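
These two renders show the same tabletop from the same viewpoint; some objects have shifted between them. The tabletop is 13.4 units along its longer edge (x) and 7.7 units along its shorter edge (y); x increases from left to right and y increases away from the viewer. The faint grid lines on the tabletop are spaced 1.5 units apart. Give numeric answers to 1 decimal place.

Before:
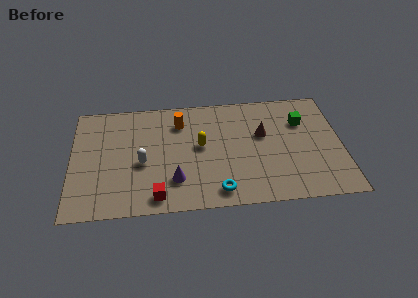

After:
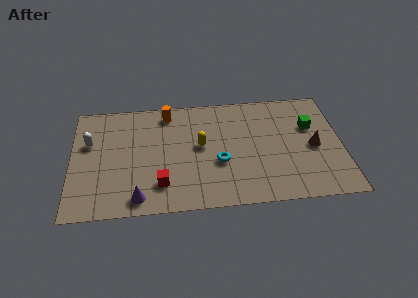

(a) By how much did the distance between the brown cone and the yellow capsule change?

+2.5

The distance was about 3.1 in the first image and 5.6 in the second, so they moved 2.5 units further apart.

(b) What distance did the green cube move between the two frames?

0.6

The green cube was near (11.5, 5.4) before and (11.9, 5.0) after, so it travelled √(0.4² + 0.4²) ≈ 0.6 units.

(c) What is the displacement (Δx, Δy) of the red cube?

(0.2, 0.8)

From the two frames, the red cube sits at roughly (4.2, 1.0) before and (4.4, 1.8) after.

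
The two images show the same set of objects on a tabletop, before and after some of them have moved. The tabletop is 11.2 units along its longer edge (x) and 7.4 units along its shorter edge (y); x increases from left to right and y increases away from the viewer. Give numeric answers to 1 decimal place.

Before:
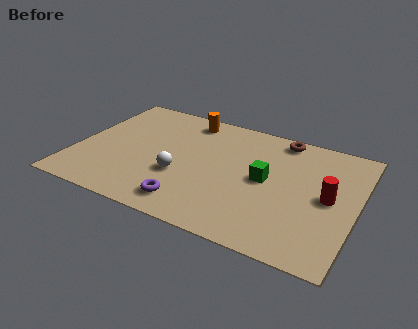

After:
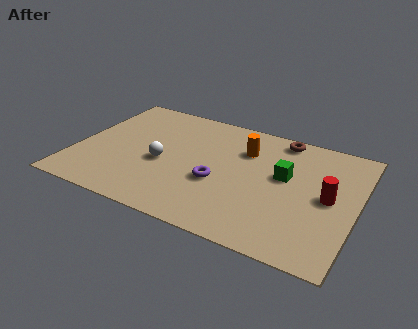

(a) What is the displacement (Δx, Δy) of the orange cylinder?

(2.5, -1.1)

From the two frames, the orange cylinder sits at roughly (4.1, 6.4) before and (6.6, 5.3) after.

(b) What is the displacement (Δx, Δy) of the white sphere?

(-0.8, 0.5)

The white sphere started near (4.3, 2.7) and ended near (3.5, 3.2).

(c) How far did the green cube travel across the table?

0.9

The green cube moved from about (7.6, 3.8) to (8.3, 4.3), a distance of √(0.7² + 0.5²) ≈ 0.9.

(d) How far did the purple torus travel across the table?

1.9

The purple torus was near (4.9, 1.2) before and (5.8, 2.9) after, so it travelled √(0.9² + 1.7²) ≈ 1.9 units.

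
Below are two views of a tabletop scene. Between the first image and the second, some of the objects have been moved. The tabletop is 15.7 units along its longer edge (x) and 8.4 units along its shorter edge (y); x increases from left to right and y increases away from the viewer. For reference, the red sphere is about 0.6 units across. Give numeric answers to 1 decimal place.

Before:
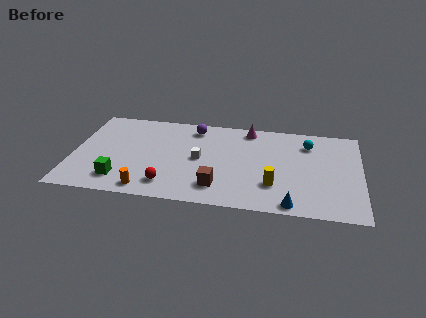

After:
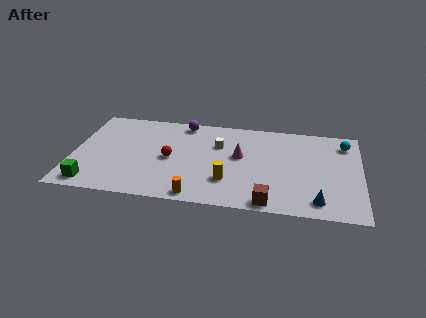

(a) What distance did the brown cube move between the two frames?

3.0

The brown cube moved from about (8.0, 1.8) to (10.8, 0.8), a distance of √(2.8² + 1.0²) ≈ 3.0.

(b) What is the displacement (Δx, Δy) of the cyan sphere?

(2.0, 0.3)

From the two frames, the cyan sphere sits at roughly (12.8, 6.5) before and (14.8, 6.8) after.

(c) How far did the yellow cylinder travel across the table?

2.5

The yellow cylinder moved from about (11.0, 2.4) to (8.5, 2.4), a distance of √(2.5² + 0.0²) ≈ 2.5.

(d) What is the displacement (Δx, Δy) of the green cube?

(-1.5, -0.6)

From the two frames, the green cube sits at roughly (2.7, 1.7) before and (1.2, 1.1) after.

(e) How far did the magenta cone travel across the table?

2.6

The magenta cone was near (9.5, 7.4) before and (9.1, 4.8) after, so it travelled √(0.4² + 2.6²) ≈ 2.6 units.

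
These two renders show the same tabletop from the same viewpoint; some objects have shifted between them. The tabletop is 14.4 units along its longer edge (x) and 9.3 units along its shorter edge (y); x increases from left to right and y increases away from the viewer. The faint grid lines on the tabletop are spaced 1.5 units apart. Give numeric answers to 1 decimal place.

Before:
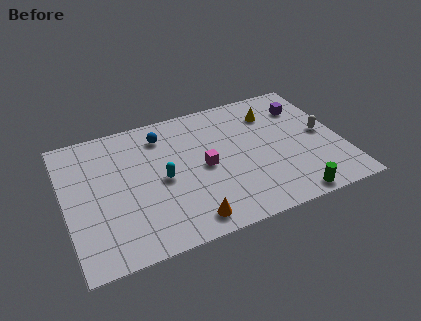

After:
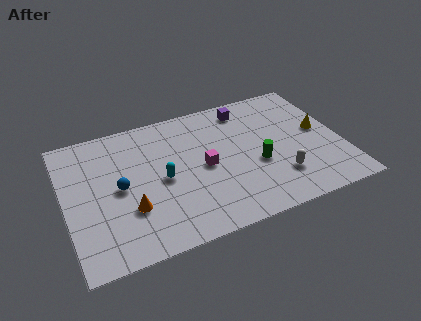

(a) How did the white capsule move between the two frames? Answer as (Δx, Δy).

(-2.6, -2.3)

The white capsule was at about (13.5, 4.7) and moved to about (10.9, 2.4).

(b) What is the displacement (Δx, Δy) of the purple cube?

(-3.0, 0.9)

From the two frames, the purple cube sits at roughly (12.8, 7.0) before and (9.8, 7.9) after.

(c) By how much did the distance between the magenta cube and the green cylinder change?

-2.7

Before: roughly 5.5 units apart; after: 2.8. That's 2.7 units closer together.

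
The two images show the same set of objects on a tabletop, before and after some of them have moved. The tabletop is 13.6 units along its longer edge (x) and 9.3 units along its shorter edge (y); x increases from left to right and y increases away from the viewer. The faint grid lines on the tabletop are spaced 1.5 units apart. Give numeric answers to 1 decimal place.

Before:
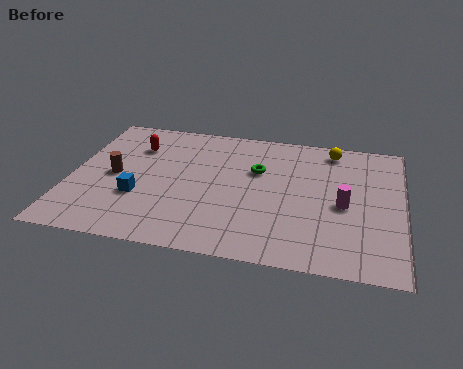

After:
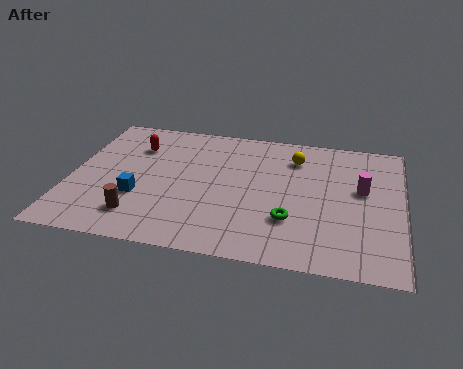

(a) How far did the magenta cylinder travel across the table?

1.4

From (11.2, 4.2) to (11.9, 5.4), the magenta cylinder covered √(0.7² + 1.2²) ≈ 1.4 units.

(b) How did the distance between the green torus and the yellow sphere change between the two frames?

+0.7

They were about 3.7 units apart before and 4.4 after — 0.7 units further apart.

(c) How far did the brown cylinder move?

2.9

The brown cylinder moved from about (1.8, 4.5) to (3.0, 1.9), a distance of √(1.2² + 2.6²) ≈ 2.9.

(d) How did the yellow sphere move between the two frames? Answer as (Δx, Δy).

(-1.5, -0.9)

From the two frames, the yellow sphere sits at roughly (10.6, 8.1) before and (9.1, 7.2) after.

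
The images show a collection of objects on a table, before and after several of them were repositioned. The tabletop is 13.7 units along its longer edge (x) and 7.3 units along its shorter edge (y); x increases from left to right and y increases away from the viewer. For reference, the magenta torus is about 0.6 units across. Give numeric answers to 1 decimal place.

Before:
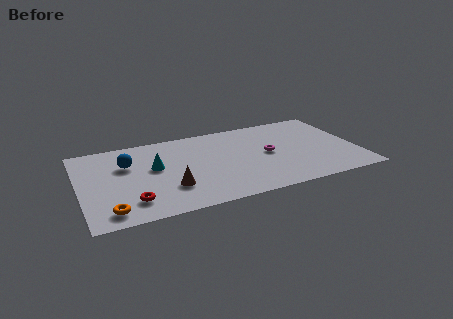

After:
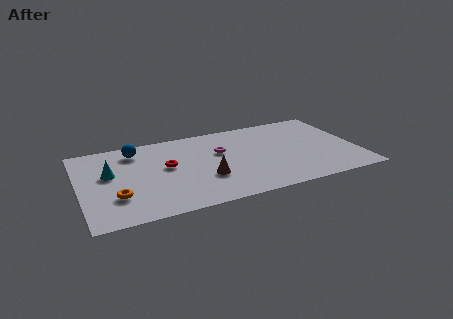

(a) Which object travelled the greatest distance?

the red torus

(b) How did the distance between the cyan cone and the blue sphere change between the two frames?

+0.7

Before: roughly 1.5 units apart; after: 2.2. That's 0.7 units further apart.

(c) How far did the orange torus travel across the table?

1.2

From (1.3, 1.1) to (1.7, 2.2), the orange torus covered √(0.4² + 1.1²) ≈ 1.2 units.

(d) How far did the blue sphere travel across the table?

1.2

The blue sphere was near (2.4, 4.9) before and (2.9, 6.0) after, so it travelled √(0.5² + 1.1²) ≈ 1.2 units.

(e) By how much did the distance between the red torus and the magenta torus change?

-4.5

The distance was about 7.2 in the first image and 2.7 in the second, so they moved 4.5 units closer together.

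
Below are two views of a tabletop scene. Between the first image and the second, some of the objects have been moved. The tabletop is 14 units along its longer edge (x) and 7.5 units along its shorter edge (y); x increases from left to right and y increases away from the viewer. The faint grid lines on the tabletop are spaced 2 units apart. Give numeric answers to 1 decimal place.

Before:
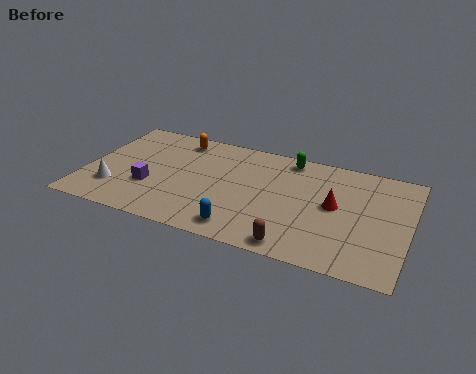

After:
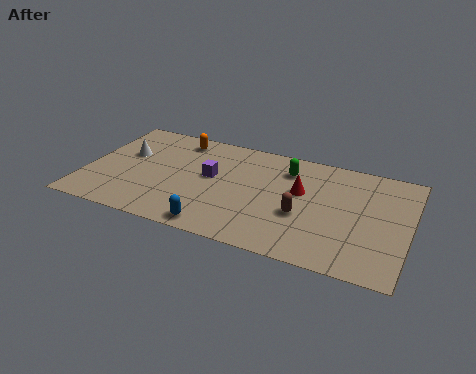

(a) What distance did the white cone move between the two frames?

2.6

The white cone moved from about (1.4, 2.0) to (1.6, 4.6), a distance of √(0.2² + 2.6²) ≈ 2.6.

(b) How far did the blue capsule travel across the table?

1.1

The blue capsule was near (7.1, 1.1) before and (6.0, 0.8) after, so it travelled √(1.1² + 0.3²) ≈ 1.1 units.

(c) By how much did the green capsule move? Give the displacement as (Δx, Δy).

(0.0, -0.8)

The green capsule was at about (8.6, 6.6) and moved to about (8.6, 5.8).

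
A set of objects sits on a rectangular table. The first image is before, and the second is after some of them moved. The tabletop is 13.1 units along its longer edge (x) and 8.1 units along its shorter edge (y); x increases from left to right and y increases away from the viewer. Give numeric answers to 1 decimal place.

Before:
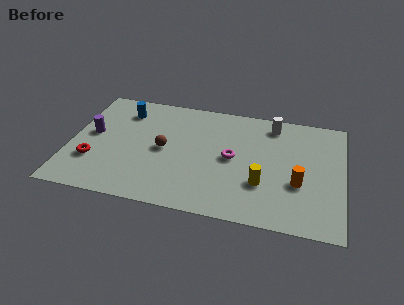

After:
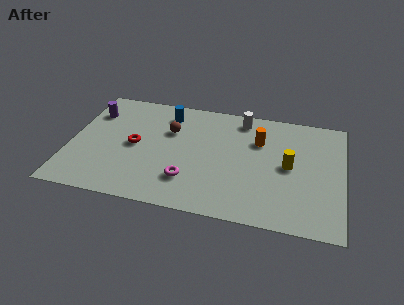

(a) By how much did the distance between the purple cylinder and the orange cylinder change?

-2.0

They were about 10.1 units apart before and 8.1 after — 2.0 units closer together.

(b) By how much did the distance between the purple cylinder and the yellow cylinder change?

+1.3

The distance was about 8.5 in the first image and 9.8 in the second, so they moved 1.3 units further apart.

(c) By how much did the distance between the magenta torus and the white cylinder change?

+2.1

The distance was about 3.3 in the first image and 5.4 in the second, so they moved 2.1 units further apart.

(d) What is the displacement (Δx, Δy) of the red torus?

(1.9, 1.5)

The red torus started near (1.2, 2.5) and ended near (3.1, 4.0).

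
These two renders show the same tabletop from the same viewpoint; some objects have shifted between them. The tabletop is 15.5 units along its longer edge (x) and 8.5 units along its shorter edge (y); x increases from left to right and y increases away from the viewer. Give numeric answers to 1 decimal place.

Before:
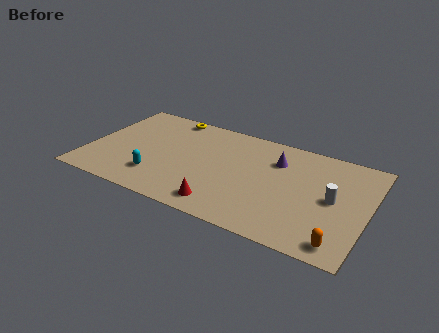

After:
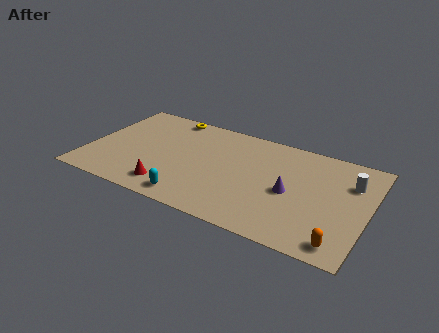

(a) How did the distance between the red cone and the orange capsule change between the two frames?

+3.0

They were about 6.4 units apart before and 9.4 after — 3.0 units further apart.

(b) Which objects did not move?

the yellow torus and the orange capsule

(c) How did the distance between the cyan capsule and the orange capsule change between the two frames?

-2.1

The distance was about 10.2 in the first image and 8.1 in the second, so they moved 2.1 units closer together.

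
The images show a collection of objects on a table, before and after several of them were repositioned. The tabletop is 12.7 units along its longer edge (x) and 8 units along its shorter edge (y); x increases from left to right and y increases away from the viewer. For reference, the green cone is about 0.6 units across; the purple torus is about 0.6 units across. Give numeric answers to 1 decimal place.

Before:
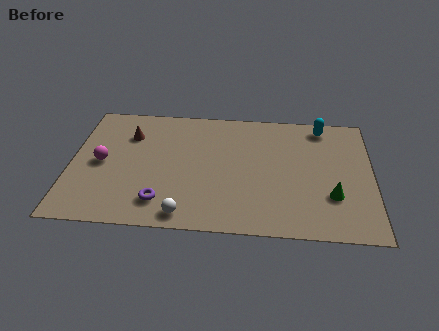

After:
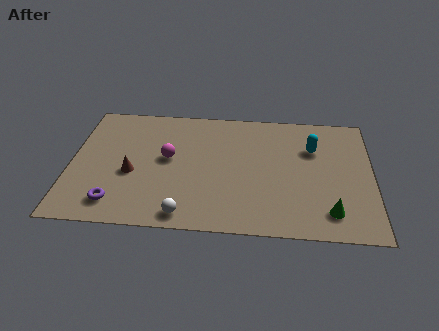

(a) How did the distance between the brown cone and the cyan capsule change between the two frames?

-0.4

Before: roughly 8.3 units apart; after: 7.9. That's 0.4 units closer together.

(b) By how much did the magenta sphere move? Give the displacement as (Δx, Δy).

(2.8, 0.5)

The magenta sphere started near (1.3, 3.9) and ended near (4.1, 4.4).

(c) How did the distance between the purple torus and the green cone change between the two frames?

+1.7

Before: roughly 7.2 units apart; after: 8.9. That's 1.7 units further apart.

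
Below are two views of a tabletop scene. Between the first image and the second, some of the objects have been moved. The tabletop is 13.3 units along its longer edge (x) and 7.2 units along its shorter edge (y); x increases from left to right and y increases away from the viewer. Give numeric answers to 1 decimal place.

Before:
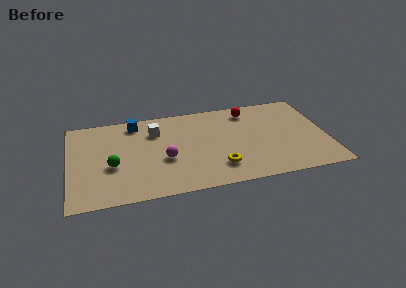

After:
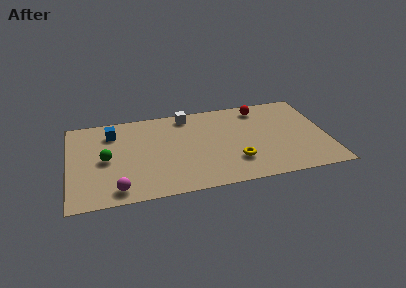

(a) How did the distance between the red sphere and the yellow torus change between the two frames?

-0.3

The distance was about 4.7 in the first image and 4.4 in the second, so they moved 0.3 units closer together.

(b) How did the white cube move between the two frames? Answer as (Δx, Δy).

(1.7, 1.0)

The white cube was at about (4.5, 5.3) and moved to about (6.2, 6.3).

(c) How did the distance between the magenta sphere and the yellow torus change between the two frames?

+3.2

They were about 3.0 units apart before and 6.2 after — 3.2 units further apart.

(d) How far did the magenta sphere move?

3.1

From (4.9, 2.9) to (2.4, 1.0), the magenta sphere covered √(2.5² + 1.9²) ≈ 3.1 units.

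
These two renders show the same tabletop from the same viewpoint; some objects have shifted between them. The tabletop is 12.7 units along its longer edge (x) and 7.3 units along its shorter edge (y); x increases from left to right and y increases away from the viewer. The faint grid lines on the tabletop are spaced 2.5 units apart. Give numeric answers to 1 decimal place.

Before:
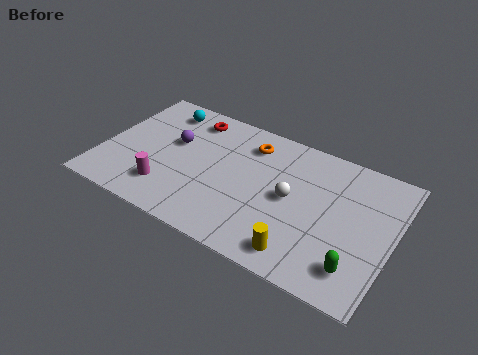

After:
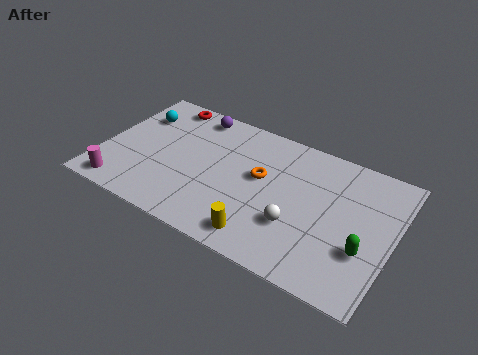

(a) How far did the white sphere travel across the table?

1.4

From (8.3, 3.7) to (8.7, 2.4), the white sphere covered √(0.4² + 1.3²) ≈ 1.4 units.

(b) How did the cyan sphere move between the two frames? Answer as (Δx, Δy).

(-1.0, -0.8)

From the two frames, the cyan sphere sits at roughly (2.2, 6.1) before and (1.2, 5.3) after.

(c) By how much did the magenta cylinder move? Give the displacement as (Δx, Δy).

(-1.9, -0.8)

The magenta cylinder was at about (3.1, 1.7) and moved to about (1.2, 0.9).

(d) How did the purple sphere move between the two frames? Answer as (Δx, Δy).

(0.6, 2.0)

The purple sphere started near (3.0, 4.4) and ended near (3.6, 6.4).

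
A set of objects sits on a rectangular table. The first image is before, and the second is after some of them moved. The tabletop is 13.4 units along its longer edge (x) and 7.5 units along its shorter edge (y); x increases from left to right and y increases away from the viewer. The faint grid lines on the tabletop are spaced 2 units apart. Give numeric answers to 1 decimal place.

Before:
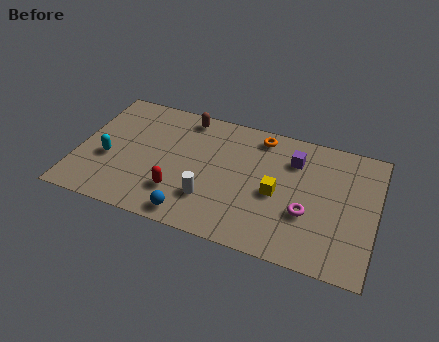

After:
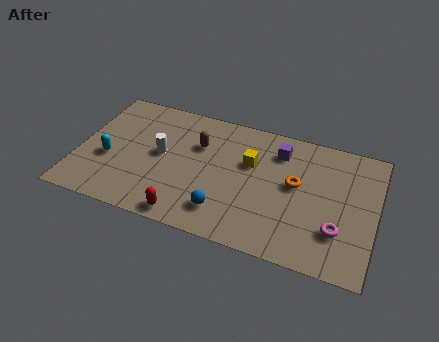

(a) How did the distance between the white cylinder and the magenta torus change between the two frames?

+4.0

They were about 4.3 units apart before and 8.3 after — 4.0 units further apart.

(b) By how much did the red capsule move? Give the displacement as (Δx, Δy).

(0.5, -1.2)

From the two frames, the red capsule sits at roughly (4.7, 2.0) before and (5.2, 0.8) after.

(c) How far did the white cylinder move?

3.1

The white cylinder moved from about (6.1, 2.1) to (3.7, 4.0), a distance of √(2.4² + 1.9²) ≈ 3.1.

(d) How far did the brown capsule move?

1.7

The brown capsule moved from about (4.6, 6.6) to (5.3, 5.1), a distance of √(0.7² + 1.5²) ≈ 1.7.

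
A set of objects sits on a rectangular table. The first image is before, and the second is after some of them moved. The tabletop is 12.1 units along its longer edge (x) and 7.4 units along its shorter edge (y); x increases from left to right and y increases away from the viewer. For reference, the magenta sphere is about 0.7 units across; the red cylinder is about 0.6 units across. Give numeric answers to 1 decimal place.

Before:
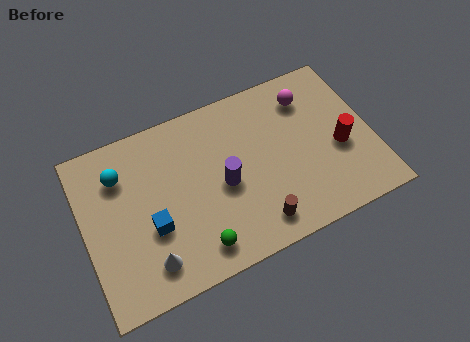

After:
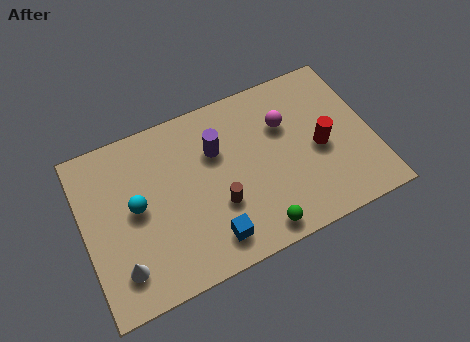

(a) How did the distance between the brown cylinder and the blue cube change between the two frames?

-3.1

Before: roughly 4.5 units apart; after: 1.4. That's 3.1 units closer together.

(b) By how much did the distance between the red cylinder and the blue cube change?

-2.7

The distance was about 8.0 in the first image and 5.3 in the second, so they moved 2.7 units closer together.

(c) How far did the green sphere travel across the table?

2.5

The green sphere moved from about (4.4, 1.2) to (6.9, 0.9), a distance of √(2.5² + 0.3²) ≈ 2.5.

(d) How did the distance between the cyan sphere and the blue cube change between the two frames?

+0.9

The distance was about 2.9 in the first image and 3.8 in the second, so they moved 0.9 units further apart.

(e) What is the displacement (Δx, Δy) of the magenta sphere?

(-1.1, -0.8)

The magenta sphere started near (9.7, 5.8) and ended near (8.6, 5.0).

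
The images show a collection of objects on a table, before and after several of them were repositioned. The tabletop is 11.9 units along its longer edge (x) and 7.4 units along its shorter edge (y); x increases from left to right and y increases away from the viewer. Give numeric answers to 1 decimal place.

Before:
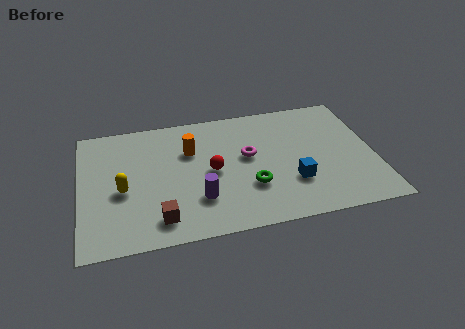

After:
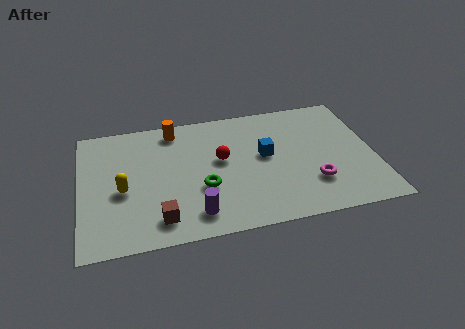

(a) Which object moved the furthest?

the magenta torus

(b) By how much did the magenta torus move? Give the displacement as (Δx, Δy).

(2.5, -2.1)

The magenta torus started near (6.8, 4.2) and ended near (9.3, 2.1).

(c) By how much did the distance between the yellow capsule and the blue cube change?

-1.0

The distance was about 6.9 in the first image and 5.9 in the second, so they moved 1.0 units closer together.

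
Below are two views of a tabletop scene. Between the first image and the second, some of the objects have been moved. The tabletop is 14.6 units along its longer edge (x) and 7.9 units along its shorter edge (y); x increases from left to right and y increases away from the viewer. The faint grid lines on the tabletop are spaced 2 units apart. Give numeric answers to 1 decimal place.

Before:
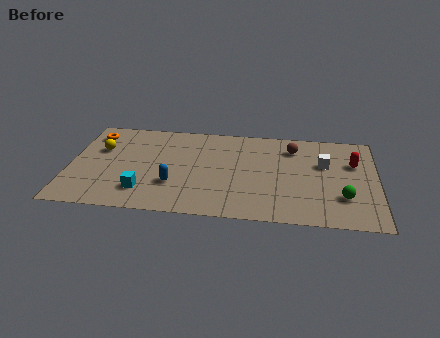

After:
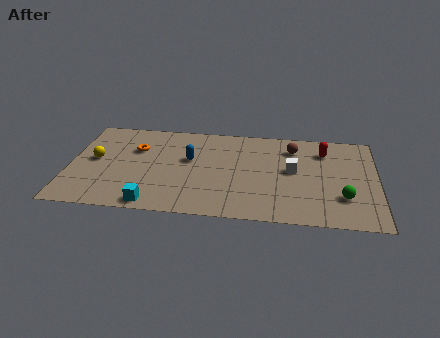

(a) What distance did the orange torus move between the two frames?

2.4

From (1.0, 6.4) to (3.1, 5.3), the orange torus covered √(2.1² + 1.1²) ≈ 2.4 units.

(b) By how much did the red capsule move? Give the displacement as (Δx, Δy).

(-1.4, 0.9)

The red capsule was at about (13.5, 5.2) and moved to about (12.1, 6.1).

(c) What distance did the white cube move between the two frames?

1.7

The white cube was near (12.1, 5.0) before and (10.6, 4.3) after, so it travelled √(1.5² + 0.7²) ≈ 1.7 units.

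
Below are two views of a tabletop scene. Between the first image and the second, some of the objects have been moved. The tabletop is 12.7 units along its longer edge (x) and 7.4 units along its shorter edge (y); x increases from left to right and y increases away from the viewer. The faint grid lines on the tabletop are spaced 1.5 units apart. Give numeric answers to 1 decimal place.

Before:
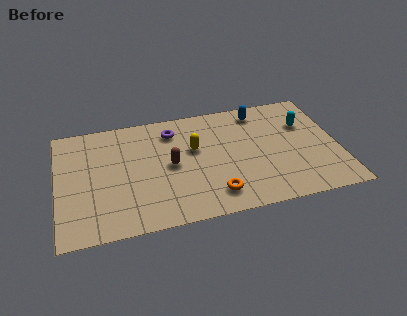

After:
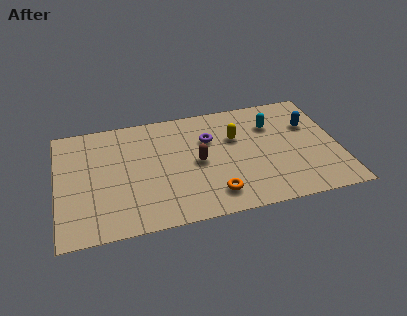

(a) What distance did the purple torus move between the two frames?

1.8

From (5.3, 5.9) to (6.9, 5.0), the purple torus covered √(1.6² + 0.9²) ≈ 1.8 units.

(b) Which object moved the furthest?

the blue capsule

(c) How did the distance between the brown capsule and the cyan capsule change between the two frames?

-2.4

They were about 6.3 units apart before and 3.9 after — 2.4 units closer together.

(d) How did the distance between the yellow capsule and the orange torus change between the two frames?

+0.4

Before: roughly 3.2 units apart; after: 3.6. That's 0.4 units further apart.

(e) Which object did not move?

the orange torus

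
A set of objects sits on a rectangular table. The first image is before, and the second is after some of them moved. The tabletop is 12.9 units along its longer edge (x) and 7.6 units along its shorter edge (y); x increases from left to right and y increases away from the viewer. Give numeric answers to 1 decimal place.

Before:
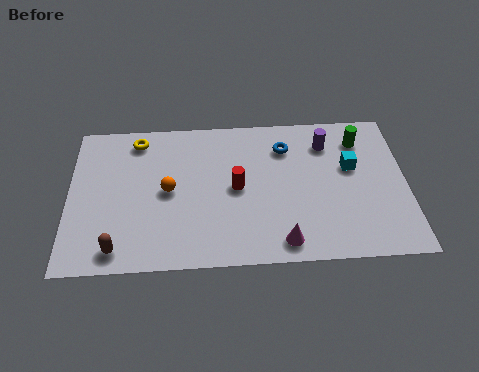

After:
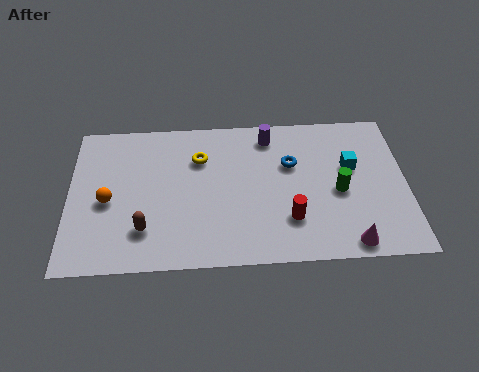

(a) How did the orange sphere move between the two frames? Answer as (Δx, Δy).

(-2.3, -0.4)

The orange sphere was at about (3.8, 3.8) and moved to about (1.5, 3.4).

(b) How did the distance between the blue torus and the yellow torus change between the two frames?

-2.2

The distance was about 5.7 in the first image and 3.5 in the second, so they moved 2.2 units closer together.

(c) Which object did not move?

the cyan cube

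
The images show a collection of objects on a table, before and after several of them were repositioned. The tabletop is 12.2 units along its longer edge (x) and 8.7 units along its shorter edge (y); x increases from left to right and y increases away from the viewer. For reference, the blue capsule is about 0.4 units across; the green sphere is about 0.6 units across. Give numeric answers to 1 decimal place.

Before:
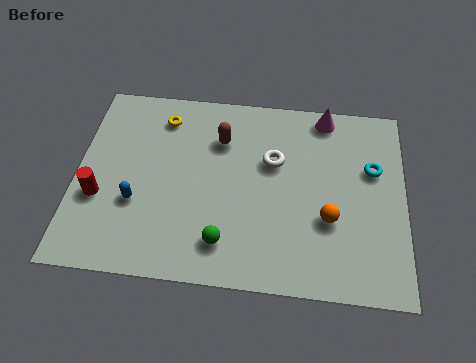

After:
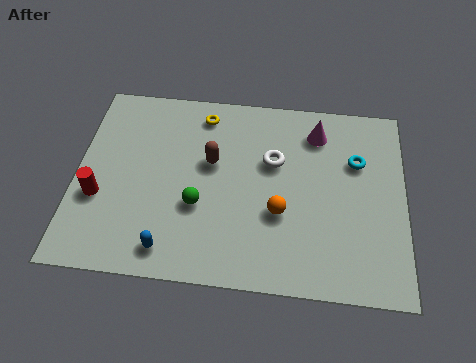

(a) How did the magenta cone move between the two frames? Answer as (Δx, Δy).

(-0.3, -0.8)

The magenta cone started near (9.2, 7.8) and ended near (8.9, 7.0).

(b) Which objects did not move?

the white torus and the red cylinder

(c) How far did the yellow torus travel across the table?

1.5

The yellow torus was near (3.1, 7.1) before and (4.6, 7.4) after, so it travelled √(1.5² + 0.3²) ≈ 1.5 units.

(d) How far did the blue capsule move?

2.3

The blue capsule was near (2.3, 3.1) before and (3.6, 1.2) after, so it travelled √(1.3² + 1.9²) ≈ 2.3 units.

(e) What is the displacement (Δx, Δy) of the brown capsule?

(-0.3, -1.1)

The brown capsule was at about (5.3, 6.3) and moved to about (5.0, 5.2).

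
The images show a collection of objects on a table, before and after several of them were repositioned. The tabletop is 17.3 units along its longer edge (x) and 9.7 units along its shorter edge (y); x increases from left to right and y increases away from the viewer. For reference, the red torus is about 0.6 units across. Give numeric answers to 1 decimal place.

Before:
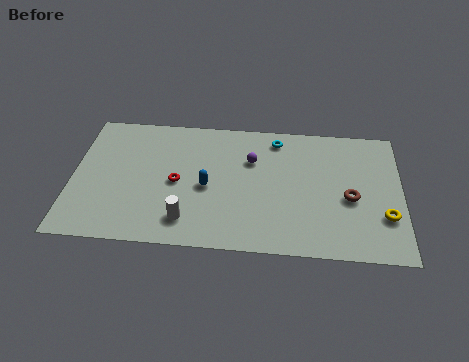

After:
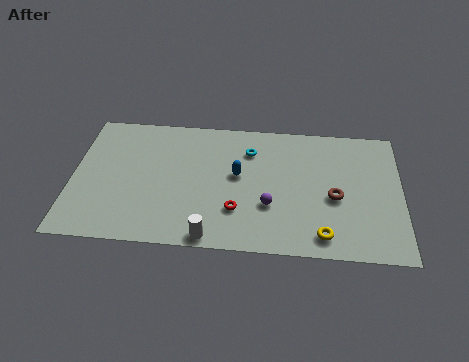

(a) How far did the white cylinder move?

1.7

From (6.1, 1.9) to (7.4, 0.8), the white cylinder covered √(1.3² + 1.1²) ≈ 1.7 units.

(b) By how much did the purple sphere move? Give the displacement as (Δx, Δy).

(1.0, -3.3)

From the two frames, the purple sphere sits at roughly (9.4, 6.6) before and (10.4, 3.3) after.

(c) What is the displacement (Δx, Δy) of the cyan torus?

(-1.4, -1.0)

From the two frames, the cyan torus sits at roughly (10.7, 8.3) before and (9.3, 7.3) after.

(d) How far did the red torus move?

3.7

The red torus was near (5.5, 4.6) before and (8.7, 2.8) after, so it travelled √(3.2² + 1.8²) ≈ 3.7 units.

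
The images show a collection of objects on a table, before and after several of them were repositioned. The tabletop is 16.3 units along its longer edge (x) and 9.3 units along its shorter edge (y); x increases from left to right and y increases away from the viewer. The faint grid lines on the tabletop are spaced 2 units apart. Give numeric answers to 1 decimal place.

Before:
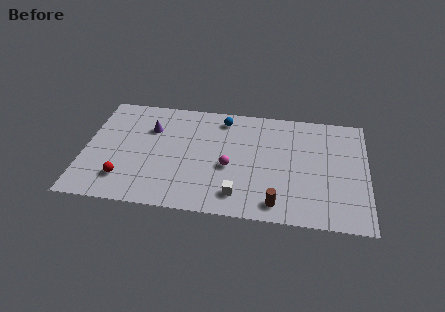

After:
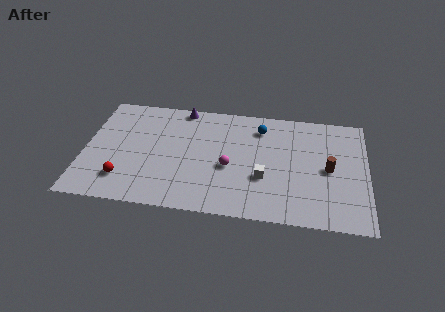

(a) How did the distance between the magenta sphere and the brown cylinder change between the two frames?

+1.9

Before: roughly 3.8 units apart; after: 5.7. That's 1.9 units further apart.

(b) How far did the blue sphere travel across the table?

2.3

The blue sphere was near (7.9, 7.9) before and (10.1, 7.4) after, so it travelled √(2.2² + 0.5²) ≈ 2.3 units.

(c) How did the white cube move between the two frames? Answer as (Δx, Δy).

(1.4, 1.6)

The white cube started near (9.0, 1.7) and ended near (10.4, 3.3).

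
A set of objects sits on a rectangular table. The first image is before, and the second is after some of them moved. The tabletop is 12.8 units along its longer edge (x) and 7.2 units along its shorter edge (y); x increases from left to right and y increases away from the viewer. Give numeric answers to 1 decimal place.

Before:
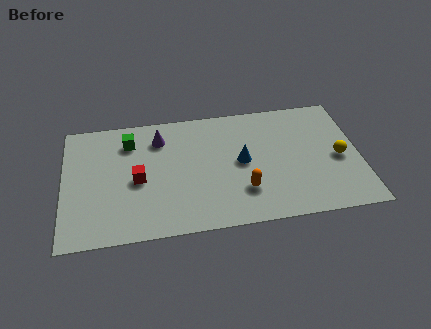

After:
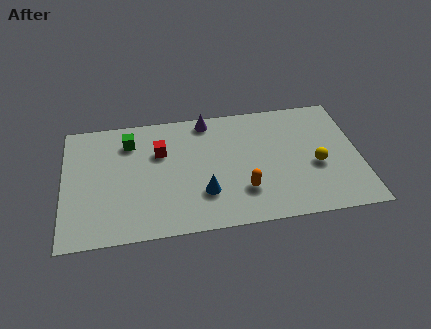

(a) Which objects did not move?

the green cube and the orange capsule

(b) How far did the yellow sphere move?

1.0

From (11.9, 3.3) to (10.9, 3.0), the yellow sphere covered √(1.0² + 0.3²) ≈ 1.0 units.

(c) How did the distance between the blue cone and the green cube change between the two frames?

-0.5

They were about 5.2 units apart before and 4.7 after — 0.5 units closer together.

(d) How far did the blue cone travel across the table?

2.3

The blue cone moved from about (7.7, 3.7) to (6.0, 2.1), a distance of √(1.7² + 1.6²) ≈ 2.3.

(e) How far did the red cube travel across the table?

1.8

The red cube was near (3.2, 3.3) before and (4.2, 4.8) after, so it travelled √(1.0² + 1.5²) ≈ 1.8 units.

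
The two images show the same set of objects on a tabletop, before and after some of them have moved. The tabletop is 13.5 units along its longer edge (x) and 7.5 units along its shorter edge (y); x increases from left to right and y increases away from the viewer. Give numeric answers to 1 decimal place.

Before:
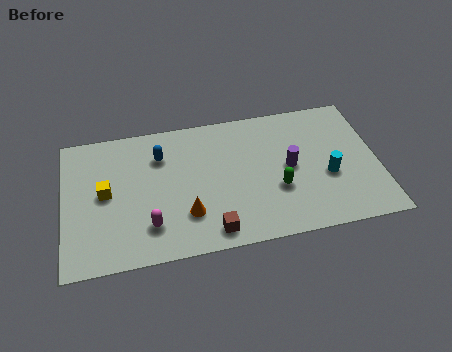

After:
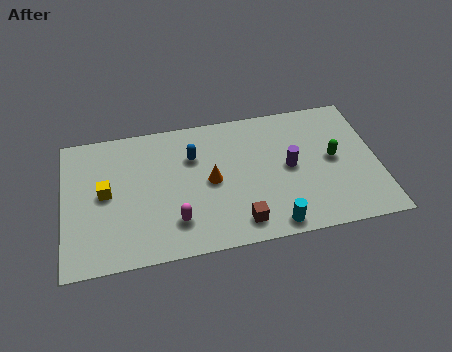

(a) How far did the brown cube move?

1.2

The brown cube was near (6.2, 1.0) before and (7.4, 1.2) after, so it travelled √(1.2² + 0.2²) ≈ 1.2 units.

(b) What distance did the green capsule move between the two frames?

2.8

The green capsule was near (9.1, 2.7) before and (11.6, 3.9) after, so it travelled √(2.5² + 1.2²) ≈ 2.8 units.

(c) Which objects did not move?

the yellow cube and the purple cylinder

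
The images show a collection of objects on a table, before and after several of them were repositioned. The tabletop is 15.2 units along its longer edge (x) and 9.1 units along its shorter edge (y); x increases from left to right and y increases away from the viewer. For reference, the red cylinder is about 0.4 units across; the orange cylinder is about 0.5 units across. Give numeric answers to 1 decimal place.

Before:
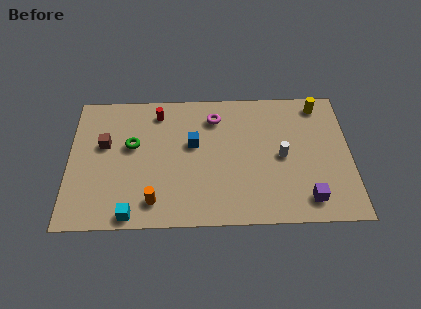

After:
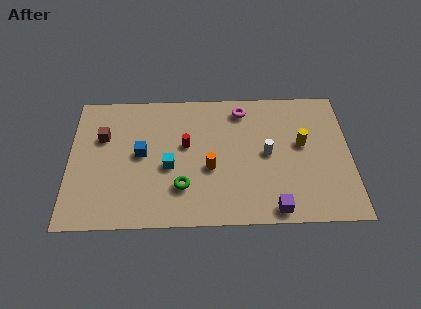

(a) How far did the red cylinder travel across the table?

2.7

The red cylinder moved from about (4.8, 7.6) to (6.3, 5.3), a distance of √(1.5² + 2.3²) ≈ 2.7.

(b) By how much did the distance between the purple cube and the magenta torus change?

-0.5

The distance was about 7.5 in the first image and 7.0 in the second, so they moved 0.5 units closer together.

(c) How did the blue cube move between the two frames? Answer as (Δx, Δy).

(-2.8, -0.6)

From the two frames, the blue cube sits at roughly (6.7, 5.4) before and (3.9, 4.8) after.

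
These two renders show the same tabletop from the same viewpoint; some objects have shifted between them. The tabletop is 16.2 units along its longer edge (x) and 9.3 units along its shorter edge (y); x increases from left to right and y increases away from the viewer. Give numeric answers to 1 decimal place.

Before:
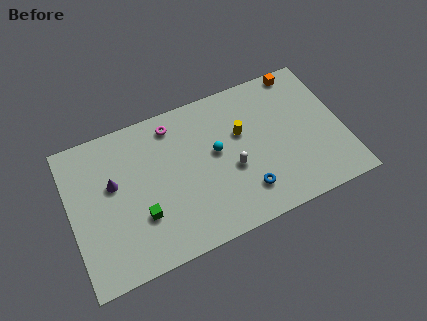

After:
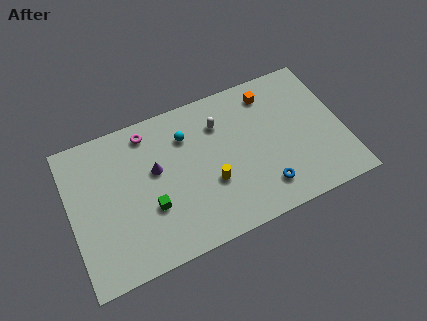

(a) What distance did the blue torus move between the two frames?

1.1

The blue torus was near (10.1, 2.1) before and (11.2, 1.9) after, so it travelled √(1.1² + 0.2²) ≈ 1.1 units.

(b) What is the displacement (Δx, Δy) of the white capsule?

(-0.4, 3.1)

From the two frames, the white capsule sits at roughly (9.5, 3.8) before and (9.1, 6.9) after.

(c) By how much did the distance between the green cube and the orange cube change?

-2.8

They were about 11.6 units apart before and 8.8 after — 2.8 units closer together.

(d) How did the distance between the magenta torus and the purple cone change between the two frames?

-1.9

The distance was about 4.4 in the first image and 2.5 in the second, so they moved 1.9 units closer together.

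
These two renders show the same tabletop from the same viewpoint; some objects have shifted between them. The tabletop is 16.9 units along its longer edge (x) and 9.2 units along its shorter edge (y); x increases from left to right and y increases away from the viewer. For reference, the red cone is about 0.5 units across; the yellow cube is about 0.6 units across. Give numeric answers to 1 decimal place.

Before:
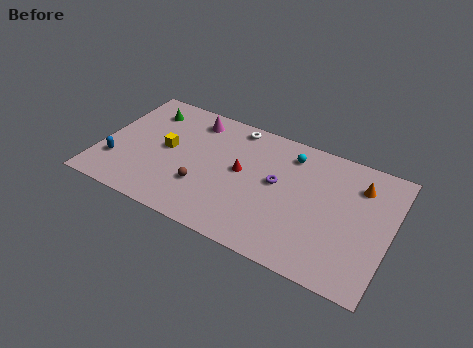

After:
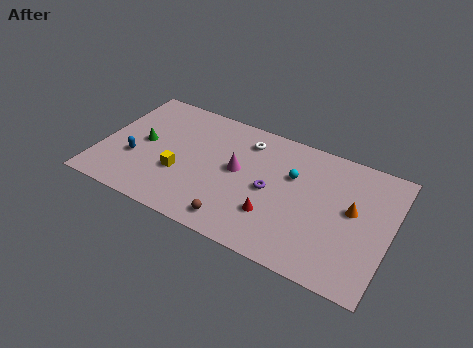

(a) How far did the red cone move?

3.2

The red cone was near (8.2, 5.0) before and (10.4, 2.7) after, so it travelled √(2.2² + 2.3²) ≈ 3.2 units.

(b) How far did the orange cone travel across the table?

1.9

From (14.9, 7.0) to (14.7, 5.1), the orange cone covered √(0.2² + 1.9²) ≈ 1.9 units.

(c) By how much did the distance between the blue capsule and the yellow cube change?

-0.8

Before: roughly 3.5 units apart; after: 2.7. That's 0.8 units closer together.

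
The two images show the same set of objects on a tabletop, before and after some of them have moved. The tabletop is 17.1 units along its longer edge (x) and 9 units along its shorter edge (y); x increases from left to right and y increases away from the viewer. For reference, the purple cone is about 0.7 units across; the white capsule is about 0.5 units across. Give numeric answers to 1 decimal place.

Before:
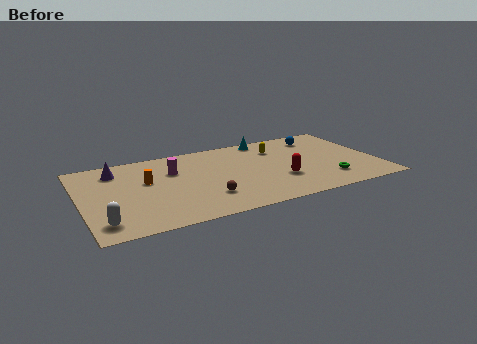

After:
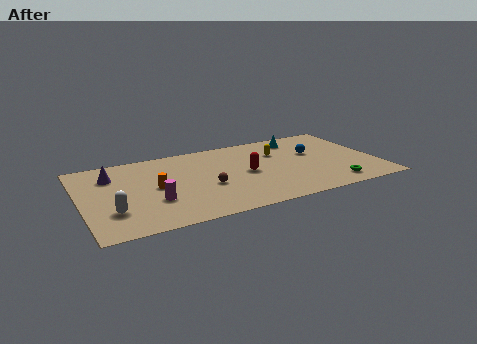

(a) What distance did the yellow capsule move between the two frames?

0.5

The yellow capsule was near (11.6, 6.7) before and (11.6, 6.2) after, so it travelled √(0.0² + 0.5²) ≈ 0.5 units.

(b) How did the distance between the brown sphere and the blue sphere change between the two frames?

-2.0

The distance was about 8.8 in the first image and 6.8 in the second, so they moved 2.0 units closer together.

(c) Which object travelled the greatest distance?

the magenta cylinder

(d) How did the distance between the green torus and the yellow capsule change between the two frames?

+0.3

They were about 5.2 units apart before and 5.5 after — 0.3 units further apart.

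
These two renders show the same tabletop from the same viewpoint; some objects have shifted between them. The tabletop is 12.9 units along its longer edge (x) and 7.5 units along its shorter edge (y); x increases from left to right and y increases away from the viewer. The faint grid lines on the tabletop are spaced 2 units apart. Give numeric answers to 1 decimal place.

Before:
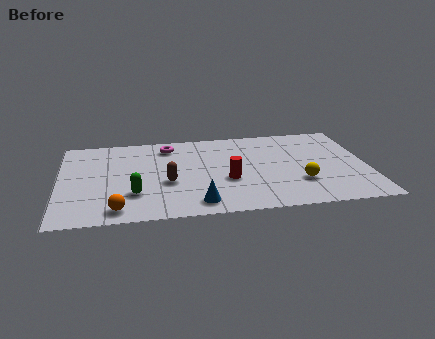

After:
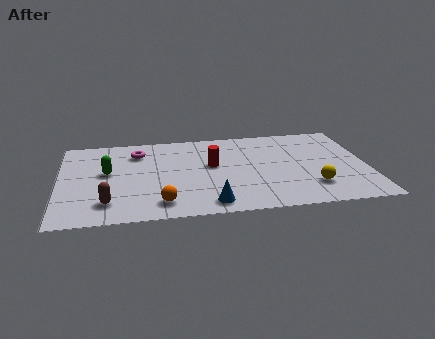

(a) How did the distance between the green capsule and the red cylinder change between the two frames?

+0.4

The distance was about 4.0 in the first image and 4.4 in the second, so they moved 0.4 units further apart.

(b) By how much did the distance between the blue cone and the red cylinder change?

+1.1

They were about 2.2 units apart before and 3.3 after — 1.1 units further apart.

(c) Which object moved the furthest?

the brown capsule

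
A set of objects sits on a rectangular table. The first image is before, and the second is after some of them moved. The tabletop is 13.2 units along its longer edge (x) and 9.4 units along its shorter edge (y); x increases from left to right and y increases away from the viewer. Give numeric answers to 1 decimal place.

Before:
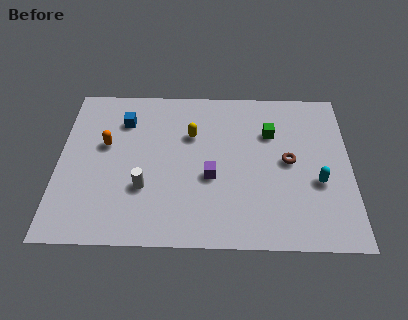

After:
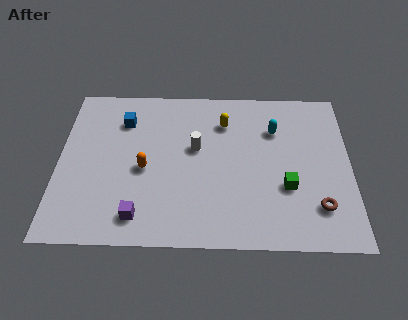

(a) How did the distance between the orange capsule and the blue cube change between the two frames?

+1.4

They were about 1.7 units apart before and 3.1 after — 1.4 units further apart.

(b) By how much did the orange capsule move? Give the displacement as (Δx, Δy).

(1.8, -1.4)

The orange capsule was at about (2.1, 5.6) and moved to about (3.9, 4.2).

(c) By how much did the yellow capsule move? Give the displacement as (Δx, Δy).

(1.5, 0.8)

From the two frames, the yellow capsule sits at roughly (6.0, 6.3) before and (7.5, 7.1) after.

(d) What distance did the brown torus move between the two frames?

2.9

The brown torus moved from about (10.4, 4.8) to (11.7, 2.2), a distance of √(1.3² + 2.6²) ≈ 2.9.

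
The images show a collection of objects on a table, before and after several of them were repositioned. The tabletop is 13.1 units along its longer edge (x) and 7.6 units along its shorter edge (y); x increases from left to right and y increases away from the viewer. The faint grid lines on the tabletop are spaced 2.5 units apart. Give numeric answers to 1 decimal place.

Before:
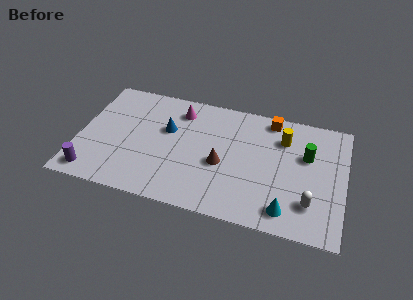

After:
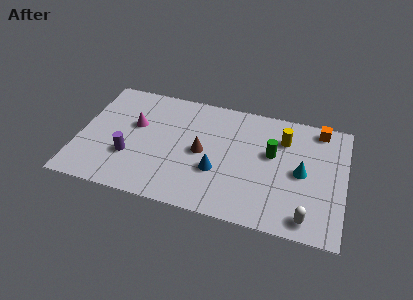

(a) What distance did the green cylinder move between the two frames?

1.7

From (11.2, 4.8) to (9.5, 4.5), the green cylinder covered √(1.7² + 0.3²) ≈ 1.7 units.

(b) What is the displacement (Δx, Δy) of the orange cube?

(2.4, 0.0)

The orange cube started near (9.3, 6.7) and ended near (11.7, 6.7).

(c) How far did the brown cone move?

1.1

The brown cone moved from about (7.1, 3.2) to (6.1, 3.7), a distance of √(1.0² + 0.5²) ≈ 1.1.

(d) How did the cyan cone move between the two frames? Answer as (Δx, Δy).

(0.6, 2.5)

The cyan cone started near (10.4, 1.2) and ended near (11.0, 3.7).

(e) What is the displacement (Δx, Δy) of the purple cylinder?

(1.7, 1.5)

From the two frames, the purple cylinder sits at roughly (0.9, 1.0) before and (2.6, 2.5) after.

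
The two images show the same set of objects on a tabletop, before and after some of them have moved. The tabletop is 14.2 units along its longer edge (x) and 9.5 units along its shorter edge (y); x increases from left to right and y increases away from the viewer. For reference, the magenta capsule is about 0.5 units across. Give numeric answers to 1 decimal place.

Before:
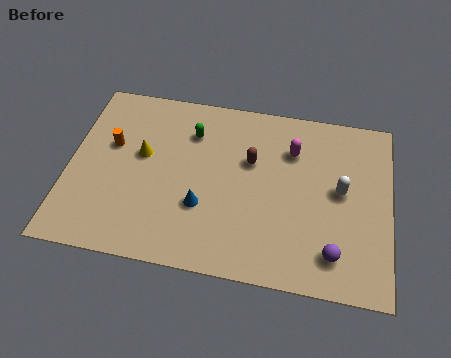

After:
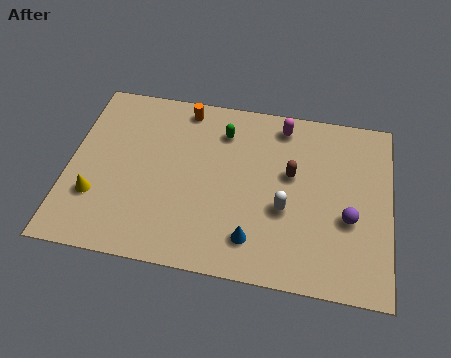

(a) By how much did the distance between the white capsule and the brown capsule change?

-2.2

They were about 4.1 units apart before and 1.9 after — 2.2 units closer together.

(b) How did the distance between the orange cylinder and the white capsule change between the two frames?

-3.6

The distance was about 10.2 in the first image and 6.6 in the second, so they moved 3.6 units closer together.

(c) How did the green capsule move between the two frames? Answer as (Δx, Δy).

(1.4, 0.3)

The green capsule started near (5.3, 7.1) and ended near (6.7, 7.4).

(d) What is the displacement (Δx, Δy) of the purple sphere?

(0.6, 1.9)

From the two frames, the purple sphere sits at roughly (11.8, 1.8) before and (12.4, 3.7) after.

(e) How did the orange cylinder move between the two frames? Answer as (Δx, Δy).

(3.1, 2.6)

From the two frames, the orange cylinder sits at roughly (1.8, 5.8) before and (4.9, 8.4) after.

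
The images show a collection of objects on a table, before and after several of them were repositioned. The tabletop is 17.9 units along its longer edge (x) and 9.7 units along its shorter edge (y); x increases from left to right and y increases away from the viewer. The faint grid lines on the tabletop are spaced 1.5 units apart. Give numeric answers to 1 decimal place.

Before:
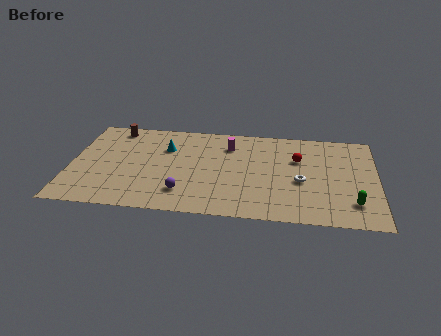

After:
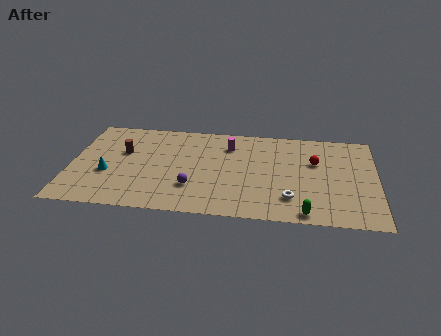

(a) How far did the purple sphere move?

0.8

From (6.7, 2.2) to (7.2, 2.8), the purple sphere covered √(0.5² + 0.6²) ≈ 0.8 units.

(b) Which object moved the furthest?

the cyan cone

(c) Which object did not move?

the magenta cylinder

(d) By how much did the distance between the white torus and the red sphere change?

+1.8

Before: roughly 2.3 units apart; after: 4.1. That's 1.8 units further apart.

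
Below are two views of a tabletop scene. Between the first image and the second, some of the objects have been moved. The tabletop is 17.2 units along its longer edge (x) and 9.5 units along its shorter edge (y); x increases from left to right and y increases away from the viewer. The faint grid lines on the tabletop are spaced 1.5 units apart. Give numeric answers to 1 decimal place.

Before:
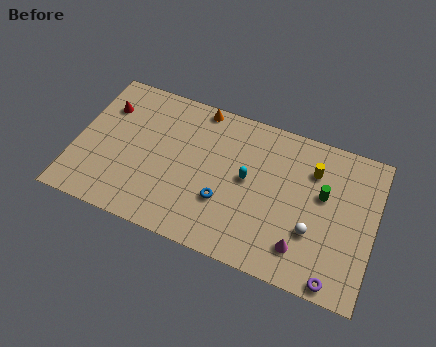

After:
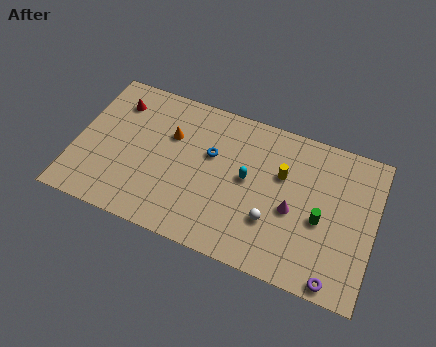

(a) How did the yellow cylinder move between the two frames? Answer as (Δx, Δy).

(-1.7, -0.9)

From the two frames, the yellow cylinder sits at roughly (13.5, 7.0) before and (11.8, 6.1) after.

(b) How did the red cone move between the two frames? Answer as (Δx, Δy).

(0.6, 0.5)

From the two frames, the red cone sits at roughly (1.4, 6.9) before and (2.0, 7.4) after.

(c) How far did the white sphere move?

2.3

The white sphere was near (13.8, 3.2) before and (11.5, 3.0) after, so it travelled √(2.3² + 0.2²) ≈ 2.3 units.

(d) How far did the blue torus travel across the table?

2.9

The blue torus was near (8.7, 3.2) before and (7.7, 5.9) after, so it travelled √(1.0² + 2.7²) ≈ 2.9 units.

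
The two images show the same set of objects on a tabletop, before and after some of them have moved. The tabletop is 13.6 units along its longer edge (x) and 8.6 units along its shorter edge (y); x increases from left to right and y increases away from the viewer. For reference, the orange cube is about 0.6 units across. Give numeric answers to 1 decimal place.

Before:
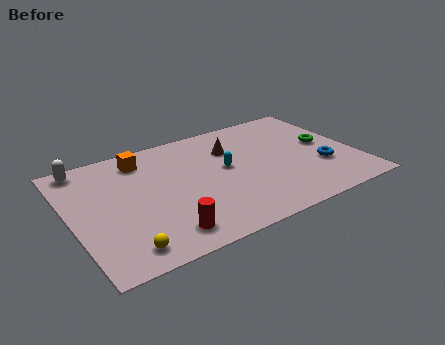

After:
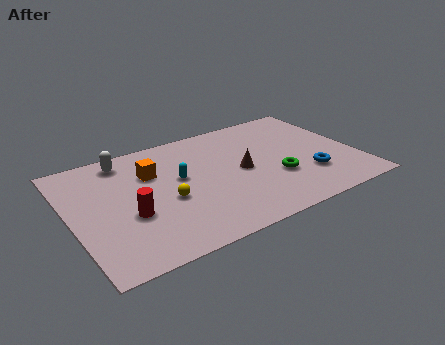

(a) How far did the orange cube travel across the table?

1.2

The orange cube was near (3.7, 7.1) before and (4.0, 5.9) after, so it travelled √(0.3² + 1.2²) ≈ 1.2 units.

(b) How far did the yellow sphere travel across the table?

3.4

The yellow sphere was near (2.0, 1.2) before and (4.4, 3.6) after, so it travelled √(2.4² + 2.4²) ≈ 3.4 units.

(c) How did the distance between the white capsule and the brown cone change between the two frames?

-1.0

The distance was about 7.1 in the first image and 6.1 in the second, so they moved 1.0 units closer together.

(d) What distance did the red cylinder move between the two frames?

2.3

From (3.9, 1.4) to (2.6, 3.3), the red cylinder covered √(1.3² + 1.9²) ≈ 2.3 units.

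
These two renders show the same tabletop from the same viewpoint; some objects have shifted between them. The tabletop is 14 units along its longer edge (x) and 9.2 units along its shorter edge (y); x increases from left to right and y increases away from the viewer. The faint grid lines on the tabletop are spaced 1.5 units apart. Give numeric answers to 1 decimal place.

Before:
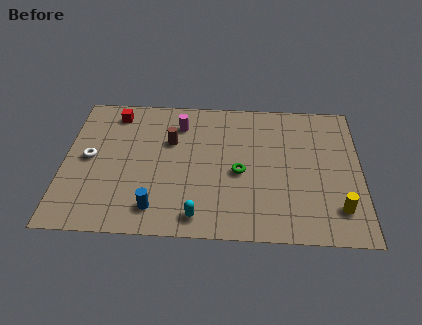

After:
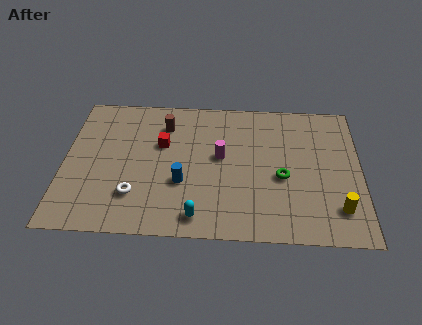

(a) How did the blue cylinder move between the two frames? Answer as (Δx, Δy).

(1.2, 1.7)

The blue cylinder was at about (4.4, 1.6) and moved to about (5.6, 3.3).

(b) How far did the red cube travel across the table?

3.0

From (2.3, 7.8) to (4.6, 5.8), the red cube covered √(2.3² + 2.0²) ≈ 3.0 units.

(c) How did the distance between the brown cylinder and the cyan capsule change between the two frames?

+1.1

Before: roughly 5.0 units apart; after: 6.1. That's 1.1 units further apart.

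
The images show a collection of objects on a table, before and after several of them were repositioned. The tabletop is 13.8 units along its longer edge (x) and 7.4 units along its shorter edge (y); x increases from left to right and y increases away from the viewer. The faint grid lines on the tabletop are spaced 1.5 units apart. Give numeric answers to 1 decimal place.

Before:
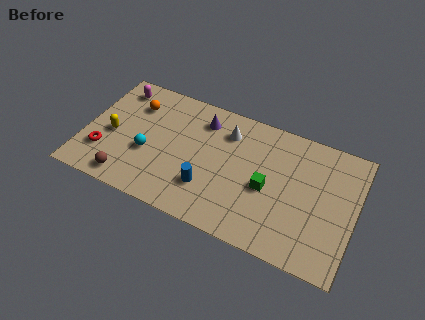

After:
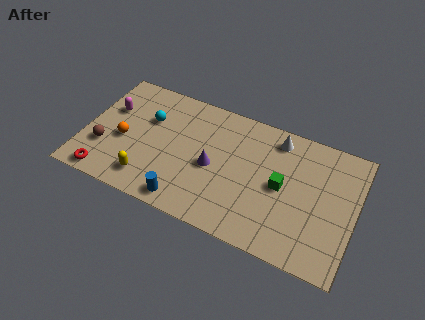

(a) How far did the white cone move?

2.6

The white cone was near (7.1, 5.7) before and (9.6, 6.3) after, so it travelled √(2.5² + 0.6²) ≈ 2.6 units.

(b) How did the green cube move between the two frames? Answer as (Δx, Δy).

(0.7, 0.4)

From the two frames, the green cube sits at roughly (9.4, 3.3) before and (10.1, 3.7) after.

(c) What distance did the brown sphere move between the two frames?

2.0

The brown sphere was near (2.5, 1.0) before and (1.1, 2.4) after, so it travelled √(1.4² + 1.4²) ≈ 2.0 units.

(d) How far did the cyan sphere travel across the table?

2.0

From (3.3, 2.9) to (3.1, 4.9), the cyan sphere covered √(0.2² + 2.0²) ≈ 2.0 units.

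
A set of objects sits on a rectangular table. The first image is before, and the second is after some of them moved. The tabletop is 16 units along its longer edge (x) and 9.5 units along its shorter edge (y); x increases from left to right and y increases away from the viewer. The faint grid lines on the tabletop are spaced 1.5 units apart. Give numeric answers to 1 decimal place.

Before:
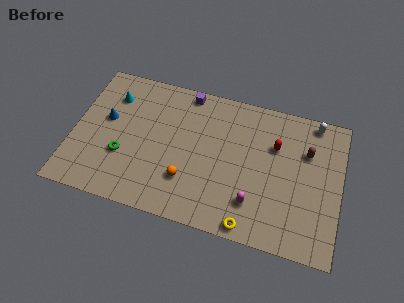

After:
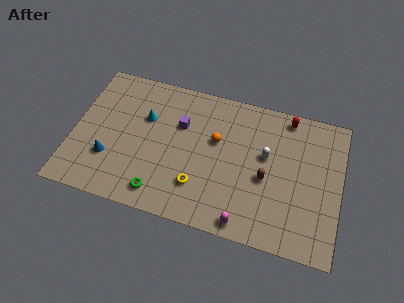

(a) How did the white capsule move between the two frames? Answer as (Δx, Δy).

(-2.7, -3.0)

The white capsule was at about (14.2, 8.6) and moved to about (11.5, 5.6).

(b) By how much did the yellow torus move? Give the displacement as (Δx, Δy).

(-3.2, 1.7)

The yellow torus started near (10.9, 0.8) and ended near (7.7, 2.5).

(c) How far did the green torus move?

3.1

From (3.1, 3.3) to (5.5, 1.4), the green torus covered √(2.4² + 1.9²) ≈ 3.1 units.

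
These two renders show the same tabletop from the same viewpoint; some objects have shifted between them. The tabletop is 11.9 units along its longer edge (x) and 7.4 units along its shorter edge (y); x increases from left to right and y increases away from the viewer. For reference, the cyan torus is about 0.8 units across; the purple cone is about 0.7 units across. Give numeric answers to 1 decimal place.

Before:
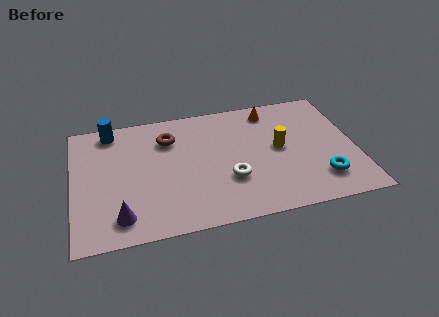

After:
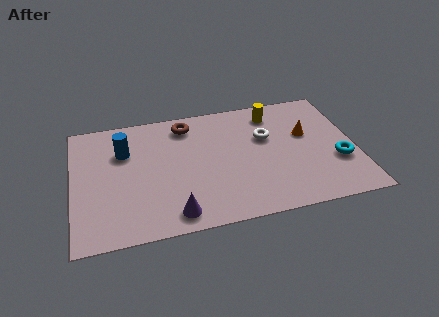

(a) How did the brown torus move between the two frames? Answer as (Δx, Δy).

(0.8, 0.7)

The brown torus started near (4.1, 5.5) and ended near (4.9, 6.2).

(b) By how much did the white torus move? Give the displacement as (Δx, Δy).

(1.7, 2.2)

The white torus was at about (6.5, 2.5) and moved to about (8.2, 4.7).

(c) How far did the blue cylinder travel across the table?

1.5

The blue cylinder was near (1.7, 6.5) before and (2.2, 5.1) after, so it travelled √(0.5² + 1.4²) ≈ 1.5 units.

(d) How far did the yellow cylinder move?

2.2

The yellow cylinder was near (8.7, 3.9) before and (8.6, 6.1) after, so it travelled √(0.1² + 2.2²) ≈ 2.2 units.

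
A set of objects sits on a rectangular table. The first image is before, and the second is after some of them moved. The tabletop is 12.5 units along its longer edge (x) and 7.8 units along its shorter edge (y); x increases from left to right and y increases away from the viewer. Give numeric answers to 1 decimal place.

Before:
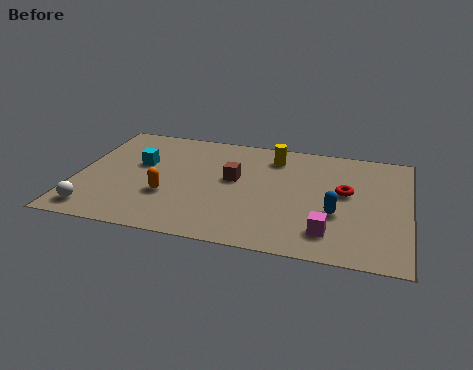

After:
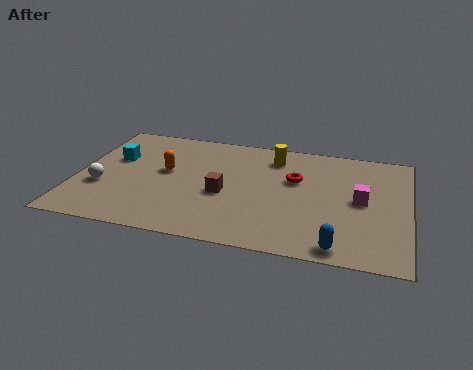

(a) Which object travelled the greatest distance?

the magenta cube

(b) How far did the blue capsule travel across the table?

2.1

The blue capsule moved from about (9.8, 2.9) to (10.0, 0.8), a distance of √(0.2² + 2.1²) ≈ 2.1.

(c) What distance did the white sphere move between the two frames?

1.7

From (0.9, 1.1) to (1.0, 2.8), the white sphere covered √(0.1² + 1.7²) ≈ 1.7 units.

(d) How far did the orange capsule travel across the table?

1.7

The orange capsule moved from about (3.5, 2.7) to (3.3, 4.4), a distance of √(0.2² + 1.7²) ≈ 1.7.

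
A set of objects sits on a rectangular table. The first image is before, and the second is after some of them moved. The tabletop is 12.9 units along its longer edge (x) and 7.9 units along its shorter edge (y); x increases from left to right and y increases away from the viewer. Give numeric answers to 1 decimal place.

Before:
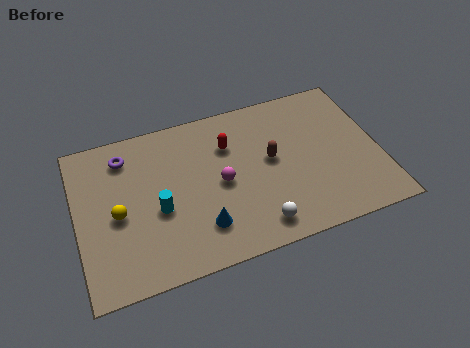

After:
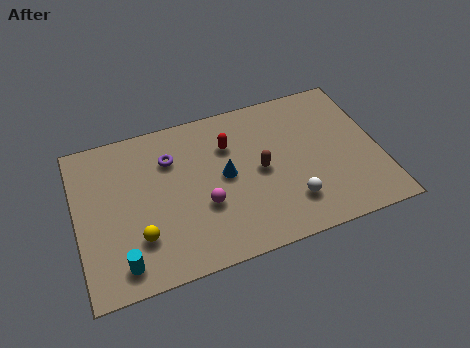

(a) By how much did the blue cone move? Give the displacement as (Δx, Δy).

(1.2, 2.2)

The blue cone started near (5.1, 1.9) and ended near (6.3, 4.1).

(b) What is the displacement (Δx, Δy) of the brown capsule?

(-0.5, -0.4)

From the two frames, the brown capsule sits at roughly (8.3, 4.3) before and (7.8, 3.9) after.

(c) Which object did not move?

the red capsule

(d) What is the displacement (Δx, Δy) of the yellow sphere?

(0.8, -1.4)

The yellow sphere started near (1.7, 3.6) and ended near (2.5, 2.2).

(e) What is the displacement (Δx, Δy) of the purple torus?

(1.9, -0.7)

From the two frames, the purple torus sits at roughly (2.2, 6.4) before and (4.1, 5.7) after.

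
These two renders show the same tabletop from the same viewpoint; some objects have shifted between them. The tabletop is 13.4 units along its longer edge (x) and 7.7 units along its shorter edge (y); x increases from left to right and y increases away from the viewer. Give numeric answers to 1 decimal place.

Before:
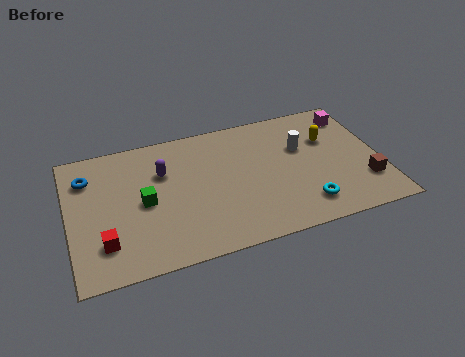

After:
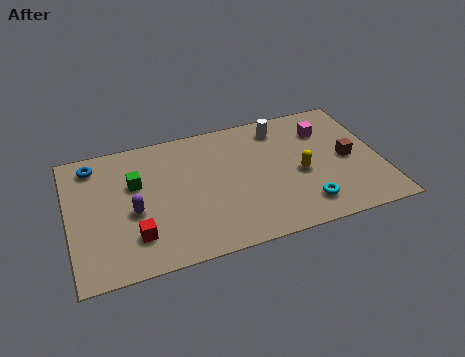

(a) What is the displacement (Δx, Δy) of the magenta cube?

(-1.3, -0.6)

The magenta cube was at about (12.5, 6.3) and moved to about (11.2, 5.7).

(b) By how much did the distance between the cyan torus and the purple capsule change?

+0.5

The distance was about 6.9 in the first image and 7.4 in the second, so they moved 0.5 units further apart.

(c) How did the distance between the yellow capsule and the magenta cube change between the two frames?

+0.9

The distance was about 1.7 in the first image and 2.6 in the second, so they moved 0.9 units further apart.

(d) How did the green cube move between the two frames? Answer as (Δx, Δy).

(-0.3, 1.2)

The green cube was at about (3.2, 3.7) and moved to about (2.9, 4.9).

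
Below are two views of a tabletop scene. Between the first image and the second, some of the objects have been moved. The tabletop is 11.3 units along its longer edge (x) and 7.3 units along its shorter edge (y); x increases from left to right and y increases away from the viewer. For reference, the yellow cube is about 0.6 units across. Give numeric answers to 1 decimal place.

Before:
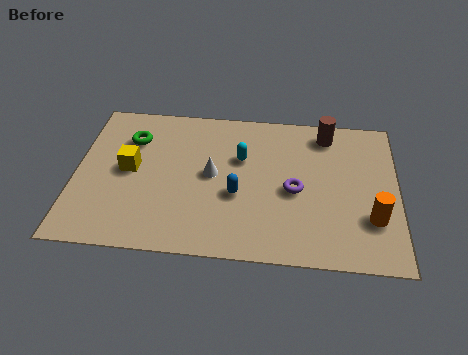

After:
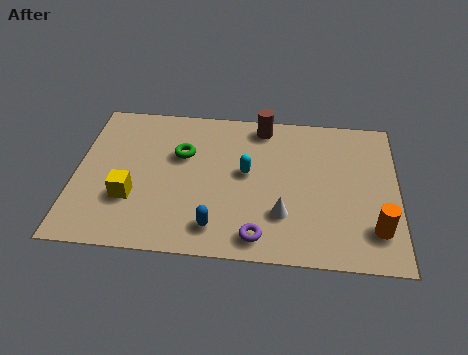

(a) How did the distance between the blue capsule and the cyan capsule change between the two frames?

+1.1

They were about 1.8 units apart before and 2.9 after — 1.1 units further apart.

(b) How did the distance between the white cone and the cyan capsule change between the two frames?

+1.0

Before: roughly 1.3 units apart; after: 2.3. That's 1.0 units further apart.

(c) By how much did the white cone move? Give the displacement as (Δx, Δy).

(2.5, -1.7)

From the two frames, the white cone sits at roughly (4.8, 3.8) before and (7.3, 2.1) after.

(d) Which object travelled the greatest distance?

the white cone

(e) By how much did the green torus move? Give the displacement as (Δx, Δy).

(1.8, -0.6)

The green torus was at about (1.9, 5.3) and moved to about (3.7, 4.7).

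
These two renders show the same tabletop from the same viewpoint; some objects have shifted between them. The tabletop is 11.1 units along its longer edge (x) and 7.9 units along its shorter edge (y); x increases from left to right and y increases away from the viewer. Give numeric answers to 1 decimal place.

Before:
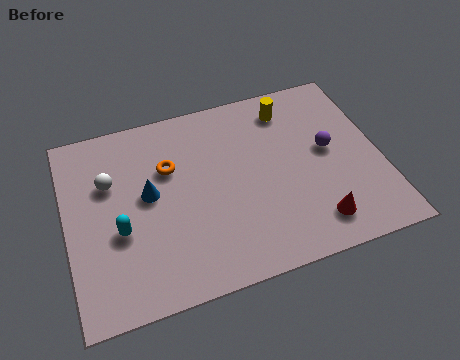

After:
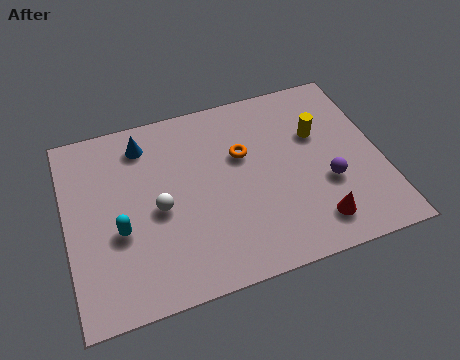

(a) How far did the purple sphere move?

1.4

From (9.3, 4.3) to (9.1, 2.9), the purple sphere covered √(0.2² + 1.4²) ≈ 1.4 units.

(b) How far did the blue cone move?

2.2

The blue cone was near (2.9, 4.3) before and (2.9, 6.5) after, so it travelled √(0.0² + 2.2²) ≈ 2.2 units.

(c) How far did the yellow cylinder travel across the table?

1.7

The yellow cylinder was near (8.1, 6.5) before and (9.0, 5.1) after, so it travelled √(0.9² + 1.4²) ≈ 1.7 units.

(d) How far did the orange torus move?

2.6

The orange torus moved from about (3.7, 5.2) to (6.3, 5.0), a distance of √(2.6² + 0.2²) ≈ 2.6.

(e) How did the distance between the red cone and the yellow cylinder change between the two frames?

-1.4

The distance was about 5.1 in the first image and 3.7 in the second, so they moved 1.4 units closer together.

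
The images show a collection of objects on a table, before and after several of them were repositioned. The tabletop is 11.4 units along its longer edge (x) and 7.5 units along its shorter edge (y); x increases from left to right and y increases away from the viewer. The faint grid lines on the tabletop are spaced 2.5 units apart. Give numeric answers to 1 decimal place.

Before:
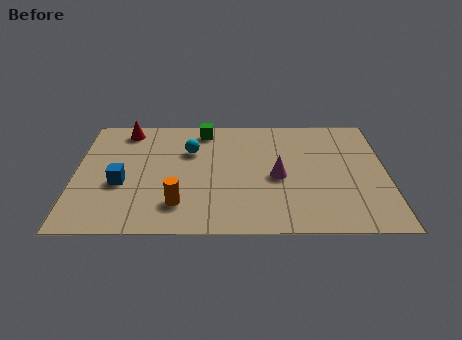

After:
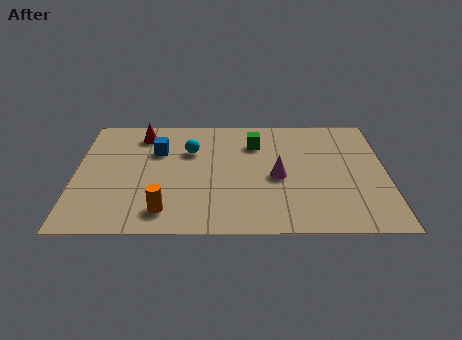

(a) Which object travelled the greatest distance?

the blue cube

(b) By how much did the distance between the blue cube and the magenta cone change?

-1.0

They were about 5.7 units apart before and 4.7 after — 1.0 units closer together.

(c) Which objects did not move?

the magenta cone and the cyan sphere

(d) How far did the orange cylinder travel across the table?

0.6

The orange cylinder was near (3.8, 1.7) before and (3.3, 1.3) after, so it travelled √(0.5² + 0.4²) ≈ 0.6 units.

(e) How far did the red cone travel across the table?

0.7

The red cone moved from about (1.8, 6.5) to (2.4, 6.2), a distance of √(0.6² + 0.3²) ≈ 0.7.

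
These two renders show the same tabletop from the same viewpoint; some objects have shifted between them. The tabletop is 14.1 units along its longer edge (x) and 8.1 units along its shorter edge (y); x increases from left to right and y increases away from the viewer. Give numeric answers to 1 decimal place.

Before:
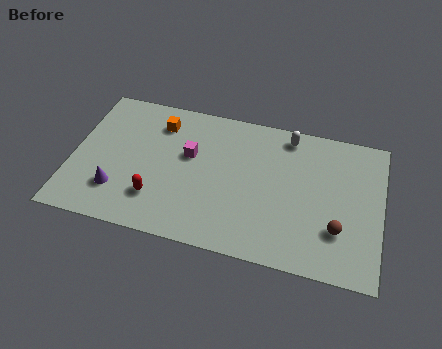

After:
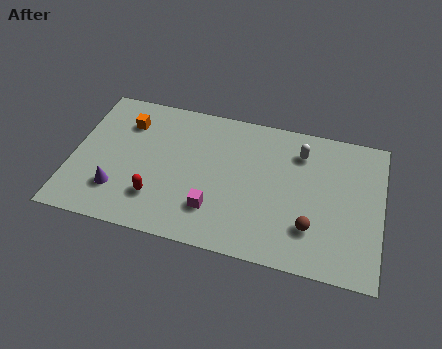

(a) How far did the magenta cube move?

3.1

From (5.3, 4.9) to (6.6, 2.1), the magenta cube covered √(1.3² + 2.8²) ≈ 3.1 units.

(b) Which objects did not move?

the red capsule and the purple cone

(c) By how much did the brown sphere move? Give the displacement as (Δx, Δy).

(-1.2, -0.2)

The brown sphere started near (12.2, 2.4) and ended near (11.0, 2.2).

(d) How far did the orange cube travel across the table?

1.5

The orange cube moved from about (3.8, 6.4) to (2.3, 6.1), a distance of √(1.5² + 0.3²) ≈ 1.5.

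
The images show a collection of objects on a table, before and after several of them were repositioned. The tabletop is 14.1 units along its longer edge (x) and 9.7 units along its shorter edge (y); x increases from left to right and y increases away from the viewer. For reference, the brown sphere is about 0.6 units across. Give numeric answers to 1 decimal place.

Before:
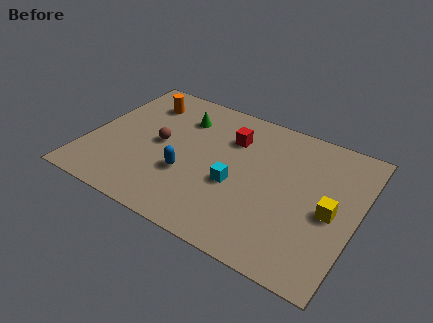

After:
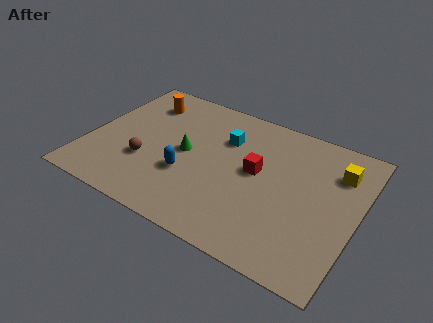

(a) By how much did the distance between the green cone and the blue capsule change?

-2.5

The distance was about 4.0 in the first image and 1.5 in the second, so they moved 2.5 units closer together.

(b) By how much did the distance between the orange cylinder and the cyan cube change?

-2.0

Before: roughly 6.7 units apart; after: 4.7. That's 2.0 units closer together.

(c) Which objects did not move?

the orange cylinder and the blue capsule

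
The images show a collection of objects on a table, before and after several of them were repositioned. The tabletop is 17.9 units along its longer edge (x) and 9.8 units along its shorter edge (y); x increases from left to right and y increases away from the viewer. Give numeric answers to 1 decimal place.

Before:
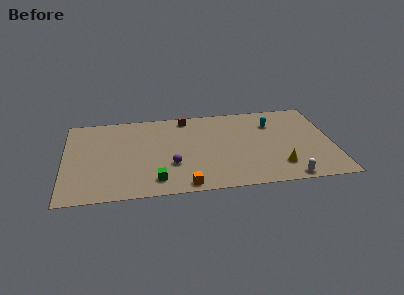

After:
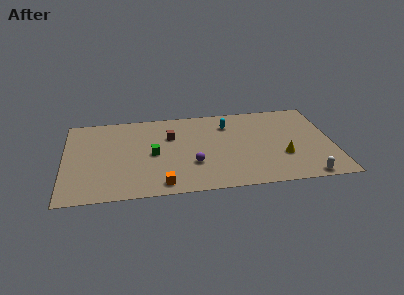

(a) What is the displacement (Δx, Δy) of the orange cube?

(-1.5, 0.3)

From the two frames, the orange cube sits at roughly (7.9, 0.9) before and (6.4, 1.2) after.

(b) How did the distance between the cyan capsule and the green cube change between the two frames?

-3.9

The distance was about 9.7 in the first image and 5.8 in the second, so they moved 3.9 units closer together.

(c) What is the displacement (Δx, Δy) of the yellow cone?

(0.3, 1.1)

The yellow cone was at about (14.2, 2.2) and moved to about (14.5, 3.3).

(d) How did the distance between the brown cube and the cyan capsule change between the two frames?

-2.0

Before: roughly 6.0 units apart; after: 4.0. That's 2.0 units closer together.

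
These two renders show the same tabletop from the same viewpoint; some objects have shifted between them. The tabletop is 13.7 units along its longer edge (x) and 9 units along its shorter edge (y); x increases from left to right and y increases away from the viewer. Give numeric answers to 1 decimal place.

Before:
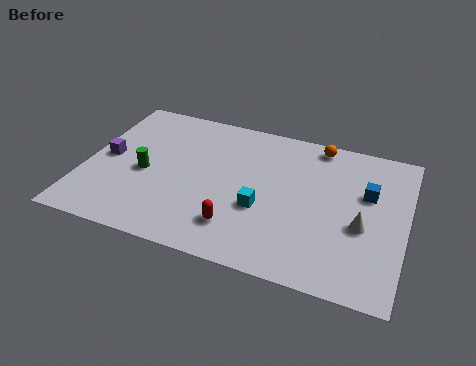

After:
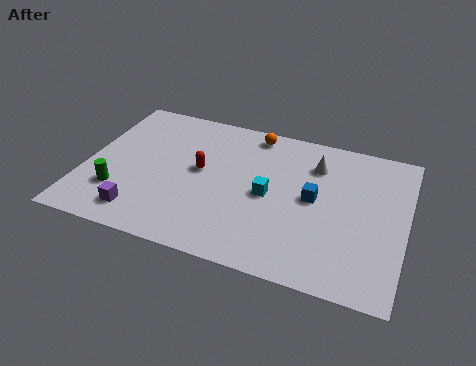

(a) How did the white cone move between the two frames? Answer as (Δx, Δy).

(-2.2, 3.1)

From the two frames, the white cone sits at roughly (11.9, 3.7) before and (9.7, 6.8) after.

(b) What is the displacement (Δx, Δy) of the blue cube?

(-2.2, -1.0)

The blue cube was at about (12.0, 5.7) and moved to about (9.8, 4.7).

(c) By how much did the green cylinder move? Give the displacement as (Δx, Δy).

(-1.0, -1.5)

From the two frames, the green cylinder sits at roughly (2.6, 4.0) before and (1.6, 2.5) after.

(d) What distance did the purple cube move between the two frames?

3.5

The purple cube was near (0.9, 4.5) before and (2.7, 1.5) after, so it travelled √(1.8² + 3.0²) ≈ 3.5 units.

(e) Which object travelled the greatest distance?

the white cone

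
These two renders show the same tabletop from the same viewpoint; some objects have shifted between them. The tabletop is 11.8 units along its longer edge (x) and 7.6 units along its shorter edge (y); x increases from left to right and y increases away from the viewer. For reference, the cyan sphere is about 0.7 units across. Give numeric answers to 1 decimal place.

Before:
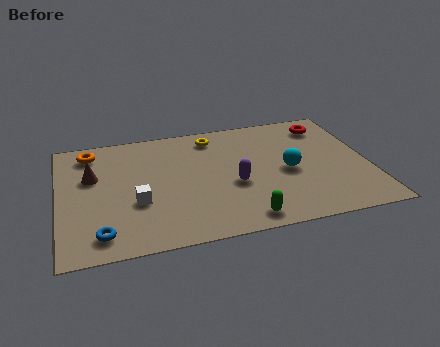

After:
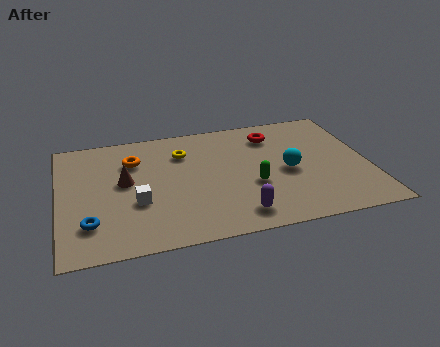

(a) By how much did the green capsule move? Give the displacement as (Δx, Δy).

(0.5, 2.0)

The green capsule started near (6.8, 0.9) and ended near (7.3, 2.9).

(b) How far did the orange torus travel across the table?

1.8

The orange torus moved from about (1.3, 6.4) to (2.9, 5.5), a distance of √(1.6² + 0.9²) ≈ 1.8.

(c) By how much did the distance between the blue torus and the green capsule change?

+1.0

Before: roughly 5.3 units apart; after: 6.3. That's 1.0 units further apart.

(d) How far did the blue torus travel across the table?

0.8

The blue torus was near (1.5, 1.2) before and (1.1, 1.9) after, so it travelled √(0.4² + 0.7²) ≈ 0.8 units.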